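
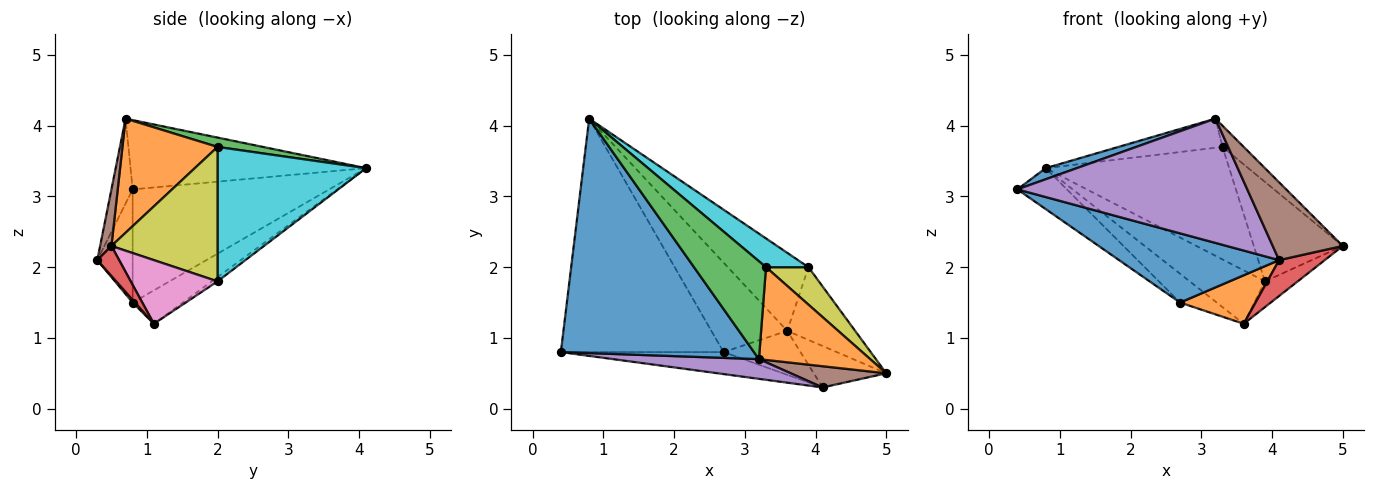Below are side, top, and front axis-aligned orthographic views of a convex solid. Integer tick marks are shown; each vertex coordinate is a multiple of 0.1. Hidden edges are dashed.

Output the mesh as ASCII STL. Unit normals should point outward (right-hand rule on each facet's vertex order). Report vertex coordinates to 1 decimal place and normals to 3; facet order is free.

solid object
 facet normal -0.337 -0.045 0.940
  outer loop
   vertex 3.2 0.7 4.1
   vertex 0.8 4.1 3.4
   vertex 0.4 0.8 3.1
  endloop
 endfacet
 facet normal 0.707 0.158 0.689
  outer loop
   vertex 3.3 2.0 3.7
   vertex 3.2 0.7 4.1
   vertex 5.0 0.5 2.3
  endloop
 endfacet
 facet normal 0.124 0.283 0.951
  outer loop
   vertex 3.3 2.0 3.7
   vertex 0.8 4.1 3.4
   vertex 3.2 0.7 4.1
  endloop
 endfacet
 facet normal 0.299 -0.625 -0.721
  outer loop
   vertex 4.1 0.3 2.1
   vertex 3.6 1.1 1.2
   vertex 5.0 0.5 2.3
  endloop
 endfacet
 facet normal -0.091 -0.984 0.156
  outer loop
   vertex 4.1 0.3 2.1
   vertex 3.2 0.7 4.1
   vertex 0.4 0.8 3.1
  endloop
 endfacet
 facet normal 0.154 -0.953 0.260
  outer loop
   vertex 4.1 0.3 2.1
   vertex 5.0 0.5 2.3
   vertex 3.2 0.7 4.1
  endloop
 endfacet
 facet normal 0.662 0.250 -0.706
  outer loop
   vertex 3.9 2.0 1.8
   vertex 5.0 0.5 2.3
   vertex 3.6 1.1 1.2
  endloop
 endfacet
 facet normal -0.043 0.564 -0.825
  outer loop
   vertex 3.9 2.0 1.8
   vertex 3.6 1.1 1.2
   vertex 0.8 4.1 3.4
  endloop
 endfacet
 facet normal 0.745 0.625 0.235
  outer loop
   vertex 3.9 2.0 1.8
   vertex 3.3 2.0 3.7
   vertex 5.0 0.5 2.3
  endloop
 endfacet
 facet normal 0.617 0.762 0.195
  outer loop
   vertex 3.9 2.0 1.8
   vertex 0.8 4.1 3.4
   vertex 3.3 2.0 3.7
  endloop
 endfacet
 facet normal -0.206 -0.933 -0.296
  outer loop
   vertex 2.7 0.8 1.5
   vertex 4.1 0.3 2.1
   vertex 0.4 0.8 3.1
  endloop
 endfacet
 facet normal 0.023 -0.741 -0.671
  outer loop
   vertex 2.7 0.8 1.5
   vertex 3.6 1.1 1.2
   vertex 4.1 0.3 2.1
  endloop
 endfacet
 facet normal -0.565 0.142 -0.813
  outer loop
   vertex 2.7 0.8 1.5
   vertex 0.4 0.8 3.1
   vertex 0.8 4.1 3.4
  endloop
 endfacet
 facet normal -0.387 0.283 -0.878
  outer loop
   vertex 2.7 0.8 1.5
   vertex 0.8 4.1 3.4
   vertex 3.6 1.1 1.2
  endloop
 endfacet
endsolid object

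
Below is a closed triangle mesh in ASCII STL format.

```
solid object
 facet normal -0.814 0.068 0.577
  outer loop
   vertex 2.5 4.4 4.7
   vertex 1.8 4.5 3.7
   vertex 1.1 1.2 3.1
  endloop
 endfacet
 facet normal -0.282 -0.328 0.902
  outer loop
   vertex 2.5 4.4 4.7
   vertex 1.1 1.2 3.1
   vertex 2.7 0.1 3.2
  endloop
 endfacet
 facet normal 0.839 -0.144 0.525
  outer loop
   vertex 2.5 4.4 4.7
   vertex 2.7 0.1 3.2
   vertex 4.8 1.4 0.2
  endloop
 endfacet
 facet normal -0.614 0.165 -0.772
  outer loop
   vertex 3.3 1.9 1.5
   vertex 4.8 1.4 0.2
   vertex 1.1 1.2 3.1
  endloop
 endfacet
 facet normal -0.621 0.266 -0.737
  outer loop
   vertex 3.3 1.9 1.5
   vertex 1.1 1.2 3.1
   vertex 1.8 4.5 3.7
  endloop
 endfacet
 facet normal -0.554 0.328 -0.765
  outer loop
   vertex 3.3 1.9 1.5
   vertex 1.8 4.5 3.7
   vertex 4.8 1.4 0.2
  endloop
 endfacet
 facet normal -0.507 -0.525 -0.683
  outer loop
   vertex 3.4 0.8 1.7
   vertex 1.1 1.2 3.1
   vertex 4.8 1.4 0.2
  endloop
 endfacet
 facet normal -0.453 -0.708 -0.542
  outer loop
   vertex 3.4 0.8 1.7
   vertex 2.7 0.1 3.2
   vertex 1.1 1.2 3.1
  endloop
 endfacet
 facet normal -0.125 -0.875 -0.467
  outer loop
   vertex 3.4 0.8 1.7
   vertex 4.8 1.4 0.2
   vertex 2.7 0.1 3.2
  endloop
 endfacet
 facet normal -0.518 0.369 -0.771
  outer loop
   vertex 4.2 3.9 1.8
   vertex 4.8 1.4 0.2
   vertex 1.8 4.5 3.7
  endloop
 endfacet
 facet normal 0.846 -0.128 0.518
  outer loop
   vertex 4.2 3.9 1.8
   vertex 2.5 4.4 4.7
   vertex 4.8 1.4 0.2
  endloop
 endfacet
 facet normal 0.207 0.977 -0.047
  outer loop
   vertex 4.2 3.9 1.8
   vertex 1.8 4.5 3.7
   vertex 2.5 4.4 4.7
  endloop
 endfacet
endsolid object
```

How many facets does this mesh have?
12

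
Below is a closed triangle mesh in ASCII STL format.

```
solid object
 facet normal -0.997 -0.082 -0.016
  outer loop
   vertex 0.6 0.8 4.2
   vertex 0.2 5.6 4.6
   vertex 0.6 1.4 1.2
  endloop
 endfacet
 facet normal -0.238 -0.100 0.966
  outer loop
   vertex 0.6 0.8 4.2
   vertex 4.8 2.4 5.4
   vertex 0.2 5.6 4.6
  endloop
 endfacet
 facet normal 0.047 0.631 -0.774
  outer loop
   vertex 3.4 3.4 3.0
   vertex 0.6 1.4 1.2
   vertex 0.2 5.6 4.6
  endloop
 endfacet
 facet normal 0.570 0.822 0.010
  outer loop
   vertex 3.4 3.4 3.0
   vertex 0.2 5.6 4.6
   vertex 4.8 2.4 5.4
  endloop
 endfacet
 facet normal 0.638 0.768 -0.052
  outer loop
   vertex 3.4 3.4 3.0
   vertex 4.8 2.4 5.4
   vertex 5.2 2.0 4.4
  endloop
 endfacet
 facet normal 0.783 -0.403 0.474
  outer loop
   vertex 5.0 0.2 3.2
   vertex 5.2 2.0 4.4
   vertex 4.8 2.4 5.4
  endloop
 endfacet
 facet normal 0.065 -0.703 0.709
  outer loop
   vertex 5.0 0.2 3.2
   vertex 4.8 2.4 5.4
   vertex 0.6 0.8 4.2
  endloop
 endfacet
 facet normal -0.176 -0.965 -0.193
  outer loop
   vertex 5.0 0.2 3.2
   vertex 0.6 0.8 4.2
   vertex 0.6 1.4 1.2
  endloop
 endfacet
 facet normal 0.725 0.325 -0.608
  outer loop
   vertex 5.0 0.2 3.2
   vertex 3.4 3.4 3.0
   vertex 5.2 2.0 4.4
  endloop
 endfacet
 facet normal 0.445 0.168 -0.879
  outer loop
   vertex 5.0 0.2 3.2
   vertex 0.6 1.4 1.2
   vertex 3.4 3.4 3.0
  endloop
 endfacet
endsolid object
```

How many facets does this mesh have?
10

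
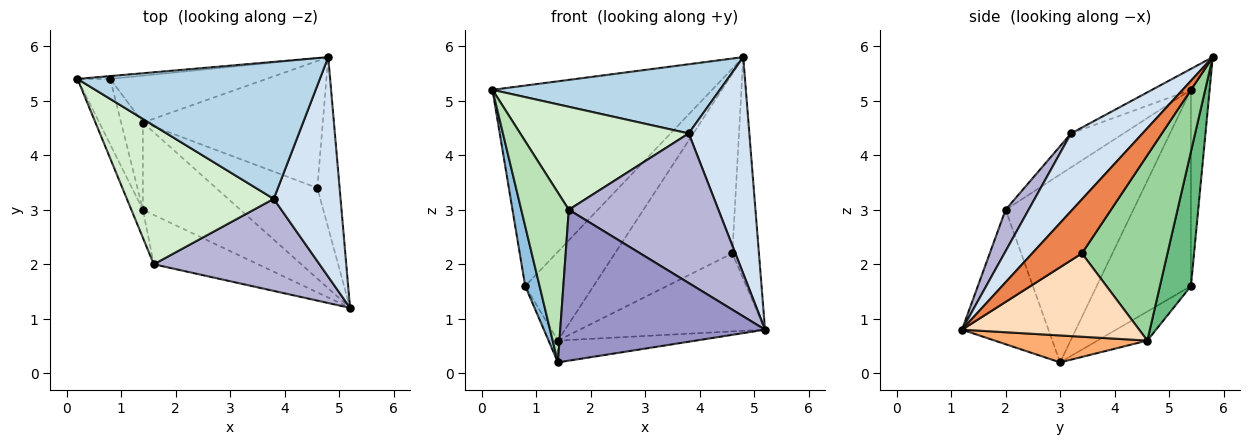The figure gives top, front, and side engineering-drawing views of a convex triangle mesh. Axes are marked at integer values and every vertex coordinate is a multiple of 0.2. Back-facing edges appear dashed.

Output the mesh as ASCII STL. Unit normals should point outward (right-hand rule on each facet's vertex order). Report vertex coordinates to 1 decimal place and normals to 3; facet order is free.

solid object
 facet normal -0.085 0.996 -0.014
  outer loop
   vertex 0.8 5.4 1.6
   vertex 0.2 5.4 5.2
   vertex 4.8 5.8 5.8
  endloop
 endfacet
 facet normal -0.975 -0.149 -0.163
  outer loop
   vertex 0.8 5.4 1.6
   vertex 1.4 3.0 0.2
   vertex 0.2 5.4 5.2
  endloop
 endfacet
 facet normal -0.077 -0.450 0.890
  outer loop
   vertex 3.8 3.2 4.4
   vertex 4.8 5.8 5.8
   vertex 0.2 5.4 5.2
  endloop
 endfacet
 facet normal 0.638 -0.541 0.548
  outer loop
   vertex 3.8 3.2 4.4
   vertex 5.2 1.2 0.8
   vertex 4.8 5.8 5.8
  endloop
 endfacet
 facet normal 0.829 0.443 -0.342
  outer loop
   vertex 4.6 3.4 2.2
   vertex 4.8 5.8 5.8
   vertex 5.2 1.2 0.8
  endloop
 endfacet
 facet normal 0.259 0.234 -0.937
  outer loop
   vertex 1.4 4.6 0.6
   vertex 5.2 1.2 0.8
   vertex 1.4 3.0 0.2
  endloop
 endfacet
 facet normal -0.791 0.148 -0.593
  outer loop
   vertex 1.4 4.6 0.6
   vertex 1.4 3.0 0.2
   vertex 0.8 5.4 1.6
  endloop
 endfacet
 facet normal 0.529 0.554 -0.643
  outer loop
   vertex 1.4 4.6 0.6
   vertex 4.6 3.4 2.2
   vertex 5.2 1.2 0.8
  endloop
 endfacet
 facet normal 0.373 0.821 -0.433
  outer loop
   vertex 1.4 4.6 0.6
   vertex 0.8 5.4 1.6
   vertex 4.8 5.8 5.8
  endloop
 endfacet
 facet normal 0.511 0.702 -0.496
  outer loop
   vertex 1.4 4.6 0.6
   vertex 4.8 5.8 5.8
   vertex 4.6 3.4 2.2
  endloop
 endfacet
 facet normal -0.936 -0.348 -0.057
  outer loop
   vertex 1.6 2.0 3.0
   vertex 0.2 5.4 5.2
   vertex 1.4 3.0 0.2
  endloop
 endfacet
 facet normal -0.183 -0.586 0.789
  outer loop
   vertex 1.6 2.0 3.0
   vertex 3.8 3.2 4.4
   vertex 0.2 5.4 5.2
  endloop
 endfacet
 facet normal -0.372 -0.882 -0.288
  outer loop
   vertex 1.6 2.0 3.0
   vertex 1.4 3.0 0.2
   vertex 5.2 1.2 0.8
  endloop
 endfacet
 facet normal 0.130 -0.844 0.520
  outer loop
   vertex 1.6 2.0 3.0
   vertex 5.2 1.2 0.8
   vertex 3.8 3.2 4.4
  endloop
 endfacet
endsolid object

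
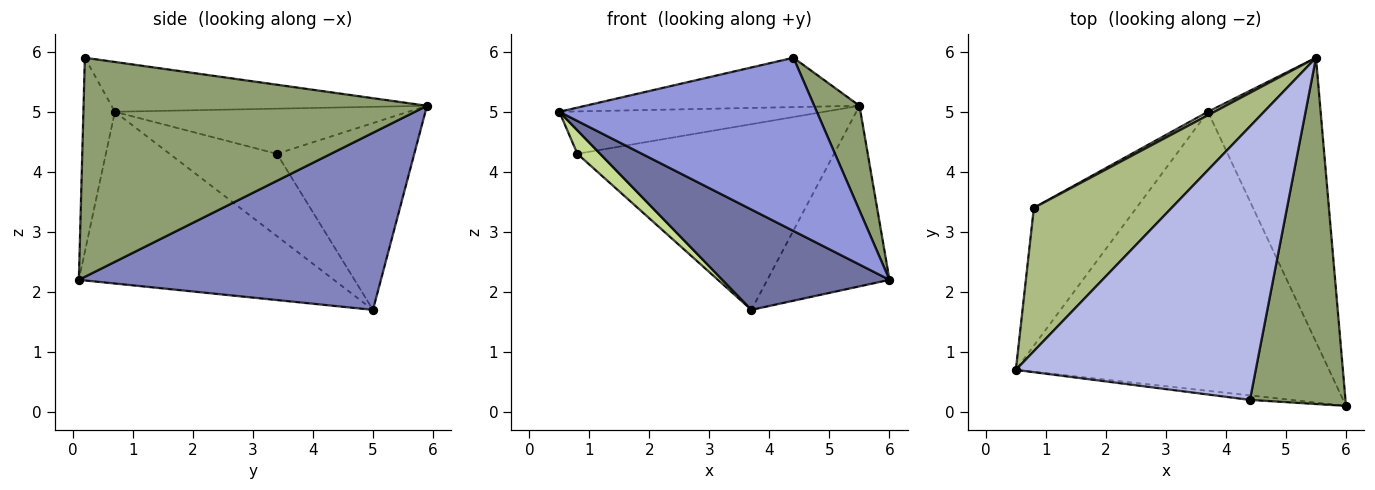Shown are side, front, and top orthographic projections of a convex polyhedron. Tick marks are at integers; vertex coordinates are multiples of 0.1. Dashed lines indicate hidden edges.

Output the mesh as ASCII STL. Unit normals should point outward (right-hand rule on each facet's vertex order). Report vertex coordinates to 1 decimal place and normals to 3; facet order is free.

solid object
 facet normal -0.459 -0.301 -0.836
  outer loop
   vertex 3.7 5.0 1.7
   vertex 6.0 0.1 2.2
   vertex 0.5 0.7 5.0
  endloop
 endfacet
 facet normal 0.798 0.323 -0.508
  outer loop
   vertex 3.7 5.0 1.7
   vertex 5.5 5.9 5.1
   vertex 6.0 0.1 2.2
  endloop
 endfacet
 facet normal -0.121 -0.992 -0.026
  outer loop
   vertex 4.4 0.2 5.9
   vertex 0.5 0.7 5.0
   vertex 6.0 0.1 2.2
  endloop
 endfacet
 facet normal -0.200 0.174 0.964
  outer loop
   vertex 4.4 0.2 5.9
   vertex 5.5 5.9 5.1
   vertex 0.5 0.7 5.0
  endloop
 endfacet
 facet normal 0.910 -0.120 0.397
  outer loop
   vertex 4.4 0.2 5.9
   vertex 6.0 0.1 2.2
   vertex 5.5 5.9 5.1
  endloop
 endfacet
 facet normal -0.300 0.270 0.915
  outer loop
   vertex 0.8 3.4 4.3
   vertex 0.5 0.7 5.0
   vertex 5.5 5.9 5.1
  endloop
 endfacet
 facet normal -0.621 -0.131 -0.773
  outer loop
   vertex 0.8 3.4 4.3
   vertex 3.7 5.0 1.7
   vertex 0.5 0.7 5.0
  endloop
 endfacet
 facet normal -0.472 0.882 0.016
  outer loop
   vertex 0.8 3.4 4.3
   vertex 5.5 5.9 5.1
   vertex 3.7 5.0 1.7
  endloop
 endfacet
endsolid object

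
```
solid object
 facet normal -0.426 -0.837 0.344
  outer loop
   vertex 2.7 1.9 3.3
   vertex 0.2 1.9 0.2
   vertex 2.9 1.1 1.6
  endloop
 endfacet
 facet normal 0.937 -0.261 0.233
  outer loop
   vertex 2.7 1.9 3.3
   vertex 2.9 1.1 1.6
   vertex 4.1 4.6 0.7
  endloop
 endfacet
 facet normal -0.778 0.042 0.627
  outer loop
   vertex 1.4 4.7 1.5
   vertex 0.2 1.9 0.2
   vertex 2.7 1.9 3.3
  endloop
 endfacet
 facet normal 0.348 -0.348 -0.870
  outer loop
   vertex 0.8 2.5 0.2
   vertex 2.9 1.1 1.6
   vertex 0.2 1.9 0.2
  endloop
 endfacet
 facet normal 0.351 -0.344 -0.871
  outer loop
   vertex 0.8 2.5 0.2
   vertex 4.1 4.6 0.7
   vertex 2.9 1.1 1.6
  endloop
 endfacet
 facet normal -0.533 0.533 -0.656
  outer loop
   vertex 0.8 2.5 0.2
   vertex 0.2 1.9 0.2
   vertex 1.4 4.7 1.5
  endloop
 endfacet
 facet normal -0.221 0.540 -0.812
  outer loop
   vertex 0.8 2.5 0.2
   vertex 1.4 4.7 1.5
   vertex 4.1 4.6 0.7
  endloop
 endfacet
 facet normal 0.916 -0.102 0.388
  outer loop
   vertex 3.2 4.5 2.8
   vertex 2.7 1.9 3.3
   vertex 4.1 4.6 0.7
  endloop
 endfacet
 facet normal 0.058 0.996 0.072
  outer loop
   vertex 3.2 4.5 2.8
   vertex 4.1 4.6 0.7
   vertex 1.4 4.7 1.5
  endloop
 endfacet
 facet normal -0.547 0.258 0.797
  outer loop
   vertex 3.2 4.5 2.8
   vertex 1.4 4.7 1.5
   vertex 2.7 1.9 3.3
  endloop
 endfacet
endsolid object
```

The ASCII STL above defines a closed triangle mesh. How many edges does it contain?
15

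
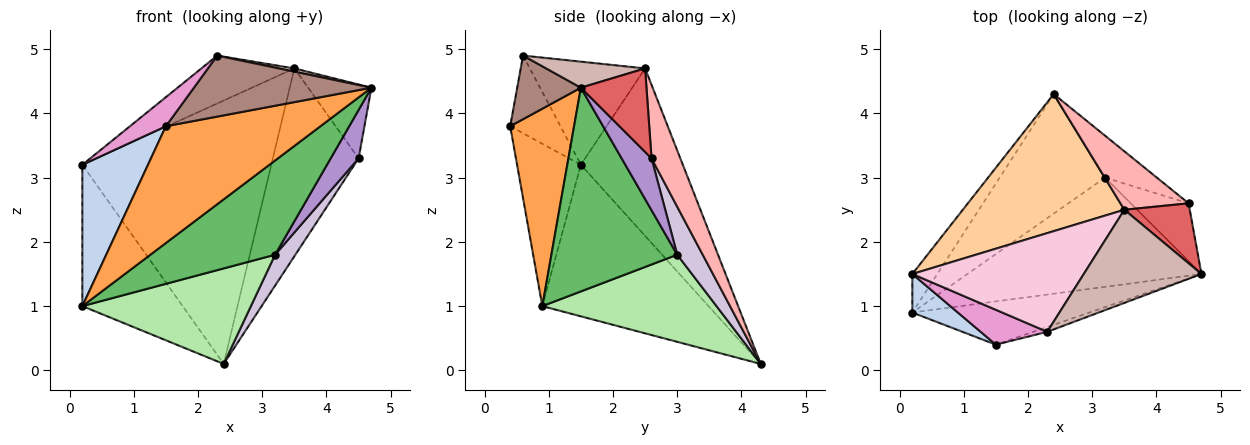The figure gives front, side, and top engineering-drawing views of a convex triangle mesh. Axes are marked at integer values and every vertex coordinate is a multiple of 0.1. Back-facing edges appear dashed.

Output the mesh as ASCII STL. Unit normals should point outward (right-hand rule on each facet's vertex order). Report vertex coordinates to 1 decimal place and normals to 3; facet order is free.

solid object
 facet normal -0.848 0.512 -0.140
  outer loop
   vertex 0.2 0.9 1.0
   vertex 0.2 1.5 3.2
   vertex 2.4 4.3 0.1
  endloop
 endfacet
 facet normal -0.684 -0.704 0.192
  outer loop
   vertex 0.2 0.9 1.0
   vertex 1.5 0.4 3.8
   vertex 0.2 1.5 3.2
  endloop
 endfacet
 facet normal 0.361 -0.874 -0.324
  outer loop
   vertex 0.2 0.9 1.0
   vertex 4.7 1.5 4.4
   vertex 1.5 0.4 3.8
  endloop
 endfacet
 facet normal -0.432 0.800 0.416
  outer loop
   vertex 3.5 2.5 4.7
   vertex 2.4 4.3 0.1
   vertex 0.2 1.5 3.2
  endloop
 endfacet
 facet normal 0.550 -0.545 -0.632
  outer loop
   vertex 3.2 3.0 1.8
   vertex 4.7 1.5 4.4
   vertex 0.2 0.9 1.0
  endloop
 endfacet
 facet normal 0.542 -0.525 -0.656
  outer loop
   vertex 3.2 3.0 1.8
   vertex 0.2 0.9 1.0
   vertex 2.4 4.3 0.1
  endloop
 endfacet
 facet normal 0.627 0.605 0.491
  outer loop
   vertex 4.5 2.6 3.3
   vertex 3.5 2.5 4.7
   vertex 4.7 1.5 4.4
  endloop
 endfacet
 facet normal 0.305 0.909 0.283
  outer loop
   vertex 4.5 2.6 3.3
   vertex 2.4 4.3 0.1
   vertex 3.5 2.5 4.7
  endloop
 endfacet
 facet normal 0.566 -0.529 -0.632
  outer loop
   vertex 4.5 2.6 3.3
   vertex 4.7 1.5 4.4
   vertex 3.2 3.0 1.8
  endloop
 endfacet
 facet normal 0.598 -0.476 -0.645
  outer loop
   vertex 4.5 2.6 3.3
   vertex 3.2 3.0 1.8
   vertex 2.4 4.3 0.1
  endloop
 endfacet
 facet normal 0.337 -0.939 -0.074
  outer loop
   vertex 2.3 0.6 4.9
   vertex 1.5 0.4 3.8
   vertex 4.7 1.5 4.4
  endloop
 endfacet
 facet normal 0.216 -0.034 0.976
  outer loop
   vertex 2.3 0.6 4.9
   vertex 4.7 1.5 4.4
   vertex 3.5 2.5 4.7
  endloop
 endfacet
 facet normal -0.667 -0.477 0.572
  outer loop
   vertex 2.3 0.6 4.9
   vertex 0.2 1.5 3.2
   vertex 1.5 0.4 3.8
  endloop
 endfacet
 facet normal -0.476 0.384 0.791
  outer loop
   vertex 2.3 0.6 4.9
   vertex 3.5 2.5 4.7
   vertex 0.2 1.5 3.2
  endloop
 endfacet
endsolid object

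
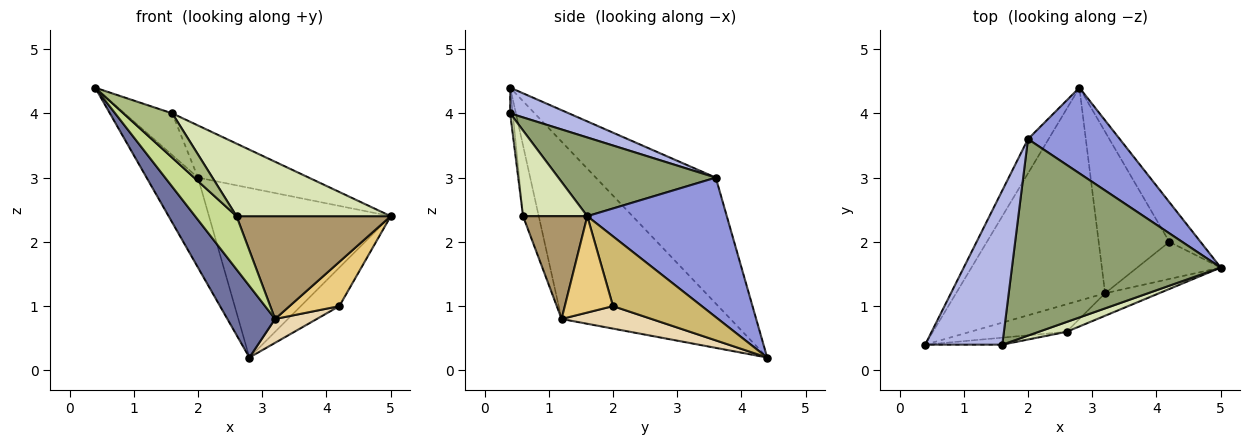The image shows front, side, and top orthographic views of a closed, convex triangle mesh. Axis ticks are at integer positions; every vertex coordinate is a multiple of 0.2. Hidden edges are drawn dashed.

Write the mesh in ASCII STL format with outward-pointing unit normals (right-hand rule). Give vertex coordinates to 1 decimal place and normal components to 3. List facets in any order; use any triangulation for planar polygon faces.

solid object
 facet normal -0.748 -0.211 -0.629
  outer loop
   vertex 3.2 1.2 0.8
   vertex 0.4 0.4 4.4
   vertex 2.8 4.4 0.2
  endloop
 endfacet
 facet normal -0.909 0.390 -0.148
  outer loop
   vertex 2.0 3.6 3.0
   vertex 2.8 4.4 0.2
   vertex 0.4 0.4 4.4
  endloop
 endfacet
 facet normal 0.565 0.736 0.372
  outer loop
   vertex 2.0 3.6 3.0
   vertex 5.0 1.6 2.4
   vertex 2.8 4.4 0.2
  endloop
 endfacet
 facet normal 0.306 0.249 0.919
  outer loop
   vertex 2.0 3.6 3.0
   vertex 0.4 0.4 4.4
   vertex 1.6 0.4 4.0
  endloop
 endfacet
 facet normal 0.342 0.241 0.908
  outer loop
   vertex 2.0 3.6 3.0
   vertex 1.6 0.4 4.0
   vertex 5.0 1.6 2.4
  endloop
 endfacet
 facet normal -0.052 -0.986 -0.156
  outer loop
   vertex 2.6 0.6 2.4
   vertex 1.6 0.4 4.0
   vertex 0.4 0.4 4.4
  endloop
 endfacet
 facet normal -0.319 -0.842 -0.435
  outer loop
   vertex 2.6 0.6 2.4
   vertex 0.4 0.4 4.4
   vertex 3.2 1.2 0.8
  endloop
 endfacet
 facet normal 0.382 -0.916 0.124
  outer loop
   vertex 2.6 0.6 2.4
   vertex 5.0 1.6 2.4
   vertex 1.6 0.4 4.0
  endloop
 endfacet
 facet normal 0.377 -0.905 -0.198
  outer loop
   vertex 2.6 0.6 2.4
   vertex 3.2 1.2 0.8
   vertex 5.0 1.6 2.4
  endloop
 endfacet
 facet normal 0.849 0.368 -0.380
  outer loop
   vertex 4.2 2.0 1.0
   vertex 2.8 4.4 0.2
   vertex 5.0 1.6 2.4
  endloop
 endfacet
 facet normal 0.596 -0.615 -0.516
  outer loop
   vertex 4.2 2.0 1.0
   vertex 5.0 1.6 2.4
   vertex 3.2 1.2 0.8
  endloop
 endfacet
 facet normal 0.300 -0.139 -0.944
  outer loop
   vertex 4.2 2.0 1.0
   vertex 3.2 1.2 0.8
   vertex 2.8 4.4 0.2
  endloop
 endfacet
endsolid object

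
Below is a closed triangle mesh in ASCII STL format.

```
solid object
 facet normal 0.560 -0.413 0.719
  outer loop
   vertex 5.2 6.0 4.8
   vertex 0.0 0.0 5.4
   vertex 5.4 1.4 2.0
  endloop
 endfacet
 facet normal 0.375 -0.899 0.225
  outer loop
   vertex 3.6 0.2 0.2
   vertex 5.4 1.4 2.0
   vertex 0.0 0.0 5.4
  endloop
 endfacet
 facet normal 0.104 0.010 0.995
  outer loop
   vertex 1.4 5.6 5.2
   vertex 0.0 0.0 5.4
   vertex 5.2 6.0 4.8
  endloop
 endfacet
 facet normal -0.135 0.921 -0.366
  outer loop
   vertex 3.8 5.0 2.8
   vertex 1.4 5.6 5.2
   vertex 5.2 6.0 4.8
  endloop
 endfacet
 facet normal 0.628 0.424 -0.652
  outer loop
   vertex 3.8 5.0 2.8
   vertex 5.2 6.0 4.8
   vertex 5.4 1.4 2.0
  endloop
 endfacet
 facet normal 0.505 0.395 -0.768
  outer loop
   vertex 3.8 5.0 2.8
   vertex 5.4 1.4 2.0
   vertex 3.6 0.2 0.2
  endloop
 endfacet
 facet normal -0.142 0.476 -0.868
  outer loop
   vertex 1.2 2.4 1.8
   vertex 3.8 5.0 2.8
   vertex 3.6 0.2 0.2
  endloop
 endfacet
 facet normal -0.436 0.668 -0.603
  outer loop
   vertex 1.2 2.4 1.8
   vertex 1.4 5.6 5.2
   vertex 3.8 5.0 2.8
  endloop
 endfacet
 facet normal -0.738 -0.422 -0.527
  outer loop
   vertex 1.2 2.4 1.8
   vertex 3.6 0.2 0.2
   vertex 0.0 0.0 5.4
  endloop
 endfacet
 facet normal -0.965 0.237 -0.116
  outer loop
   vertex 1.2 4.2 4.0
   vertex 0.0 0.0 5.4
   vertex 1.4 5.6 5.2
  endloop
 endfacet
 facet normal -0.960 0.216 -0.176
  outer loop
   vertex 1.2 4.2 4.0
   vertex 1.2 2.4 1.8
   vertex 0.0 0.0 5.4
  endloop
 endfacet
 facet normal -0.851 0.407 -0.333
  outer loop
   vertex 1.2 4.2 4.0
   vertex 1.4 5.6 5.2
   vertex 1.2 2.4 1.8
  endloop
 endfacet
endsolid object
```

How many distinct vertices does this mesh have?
8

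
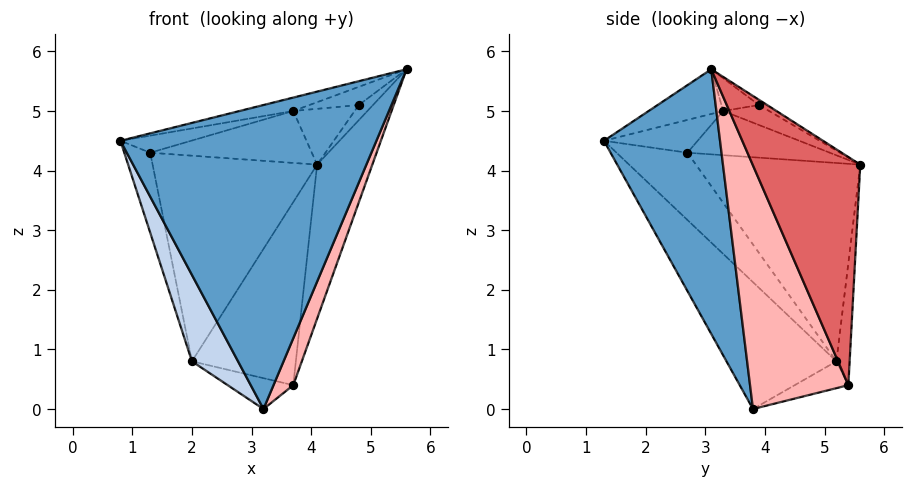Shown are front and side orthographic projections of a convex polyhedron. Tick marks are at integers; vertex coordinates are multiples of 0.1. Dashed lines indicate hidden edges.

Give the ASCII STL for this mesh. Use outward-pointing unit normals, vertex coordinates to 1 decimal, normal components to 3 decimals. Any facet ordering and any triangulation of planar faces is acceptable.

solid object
 facet normal 0.397 -0.876 -0.275
  outer loop
   vertex 3.2 3.8 0.0
   vertex 5.6 3.1 5.7
   vertex 0.8 1.3 4.5
  endloop
 endfacet
 facet normal -0.753 -0.316 -0.577
  outer loop
   vertex 2.0 5.2 0.8
   vertex 3.2 3.8 0.0
   vertex 0.8 1.3 4.5
  endloop
 endfacet
 facet normal -0.938 0.343 0.058
  outer loop
   vertex 1.3 2.7 4.3
   vertex 2.0 5.2 0.8
   vertex 0.8 1.3 4.5
  endloop
 endfacet
 facet normal -0.664 0.665 0.342
  outer loop
   vertex 1.3 2.7 4.3
   vertex 4.1 5.6 4.1
   vertex 2.0 5.2 0.8
  endloop
 endfacet
 facet normal -0.126 0.991 -0.040
  outer loop
   vertex 3.7 5.4 0.4
   vertex 2.0 5.2 0.8
   vertex 4.1 5.6 4.1
  endloop
 endfacet
 facet normal -0.252 0.308 -0.917
  outer loop
   vertex 3.7 5.4 0.4
   vertex 3.2 3.8 0.0
   vertex 2.0 5.2 0.8
  endloop
 endfacet
 facet normal 0.883 0.453 -0.120
  outer loop
   vertex 3.7 5.4 0.4
   vertex 4.1 5.6 4.1
   vertex 5.6 3.1 5.7
  endloop
 endfacet
 facet normal 0.898 -0.181 -0.400
  outer loop
   vertex 3.7 5.4 0.4
   vertex 5.6 3.1 5.7
   vertex 3.2 3.8 0.0
  endloop
 endfacet
 facet normal -0.347 0.393 0.851
  outer loop
   vertex 3.7 3.3 5.0
   vertex 4.1 5.6 4.1
   vertex 1.3 2.7 4.3
  endloop
 endfacet
 facet normal -0.316 0.227 0.921
  outer loop
   vertex 3.7 3.3 5.0
   vertex 0.8 1.3 4.5
   vertex 5.6 3.1 5.7
  endloop
 endfacet
 facet normal -0.328 0.247 0.912
  outer loop
   vertex 3.7 3.3 5.0
   vertex 1.3 2.7 4.3
   vertex 0.8 1.3 4.5
  endloop
 endfacet
 facet normal -0.241 0.416 0.877
  outer loop
   vertex 4.8 3.9 5.1
   vertex 5.6 3.1 5.7
   vertex 4.1 5.6 4.1
  endloop
 endfacet
 facet normal -0.285 0.376 0.882
  outer loop
   vertex 4.8 3.9 5.1
   vertex 3.7 3.3 5.0
   vertex 5.6 3.1 5.7
  endloop
 endfacet
 facet normal -0.293 0.392 0.872
  outer loop
   vertex 4.8 3.9 5.1
   vertex 4.1 5.6 4.1
   vertex 3.7 3.3 5.0
  endloop
 endfacet
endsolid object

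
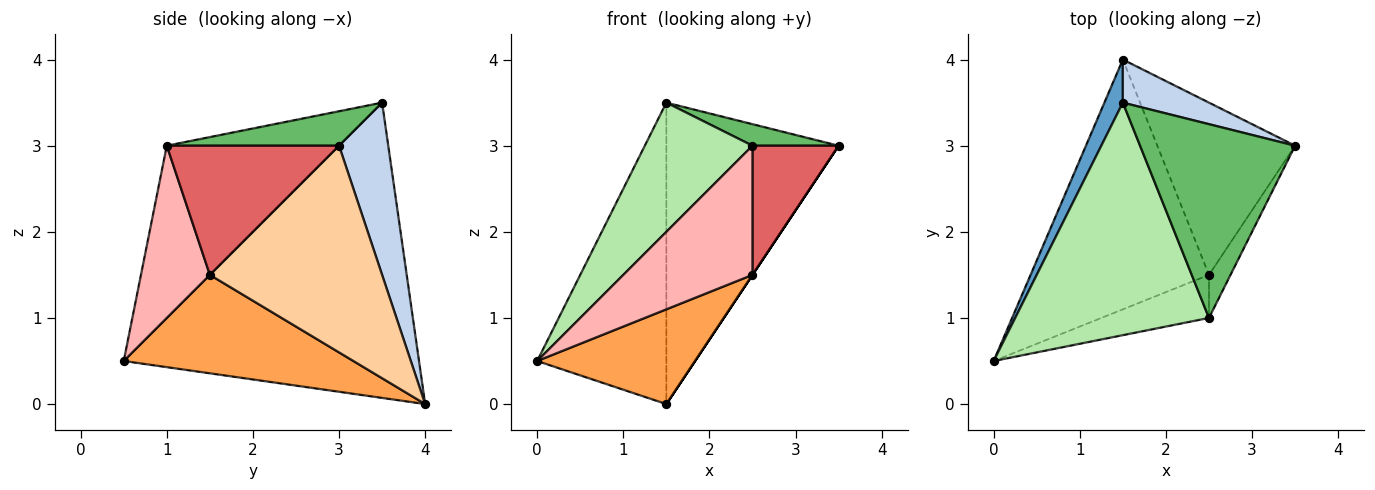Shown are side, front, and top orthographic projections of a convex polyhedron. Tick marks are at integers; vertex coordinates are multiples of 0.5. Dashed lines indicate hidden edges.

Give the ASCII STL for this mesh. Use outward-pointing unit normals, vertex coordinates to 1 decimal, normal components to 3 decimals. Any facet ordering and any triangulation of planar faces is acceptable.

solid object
 facet normal -0.915 0.400 0.057
  outer loop
   vertex 1.5 3.5 3.5
   vertex 1.5 4.0 0.0
   vertex 0.0 0.5 0.5
  endloop
 endfacet
 facet normal 0.272 0.953 0.136
  outer loop
   vertex 1.5 3.5 3.5
   vertex 3.5 3.0 3.0
   vertex 1.5 4.0 0.0
  endloop
 endfacet
 facet normal 0.458 -0.315 -0.831
  outer loop
   vertex 2.5 1.5 1.5
   vertex 0.0 0.5 0.5
   vertex 1.5 4.0 0.0
  endloop
 endfacet
 facet normal 0.832 0.000 -0.555
  outer loop
   vertex 2.5 1.5 1.5
   vertex 1.5 4.0 0.0
   vertex 3.5 3.0 3.0
  endloop
 endfacet
 facet normal 0.216 -0.108 0.970
  outer loop
   vertex 2.5 1.0 3.0
   vertex 3.5 3.0 3.0
   vertex 1.5 3.5 3.5
  endloop
 endfacet
 facet normal -0.614 -0.383 0.690
  outer loop
   vertex 2.5 1.0 3.0
   vertex 1.5 3.5 3.5
   vertex 0.0 0.5 0.5
  endloop
 endfacet
 facet normal 0.885 -0.442 -0.147
  outer loop
   vertex 2.5 1.0 3.0
   vertex 2.5 1.5 1.5
   vertex 3.5 3.0 3.0
  endloop
 endfacet
 facet normal 0.451 -0.846 -0.282
  outer loop
   vertex 2.5 1.0 3.0
   vertex 0.0 0.5 0.5
   vertex 2.5 1.5 1.5
  endloop
 endfacet
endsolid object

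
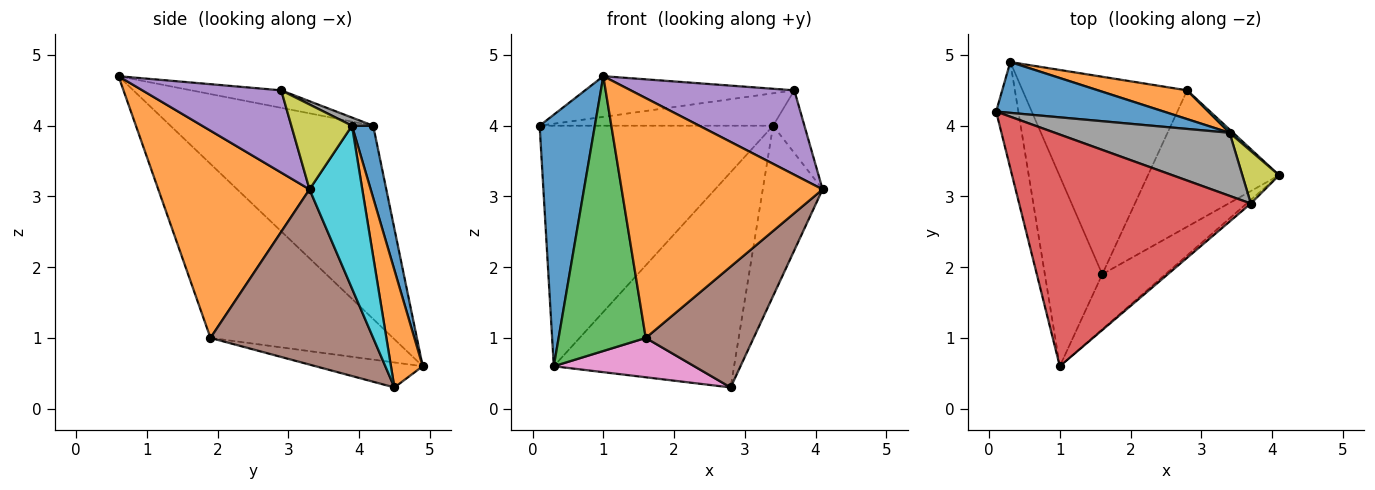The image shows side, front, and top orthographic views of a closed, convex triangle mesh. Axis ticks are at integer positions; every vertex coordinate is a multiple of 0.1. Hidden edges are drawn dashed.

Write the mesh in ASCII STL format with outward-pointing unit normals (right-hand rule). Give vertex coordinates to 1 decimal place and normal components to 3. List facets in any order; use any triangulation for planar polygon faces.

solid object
 facet normal -0.959 -0.261 -0.110
  outer loop
   vertex 0.3 4.9 0.6
   vertex 1.0 0.6 4.7
   vertex 0.1 4.2 4.0
  endloop
 endfacet
 facet normal 0.591 -0.786 -0.180
  outer loop
   vertex 1.6 1.9 1.0
   vertex 4.1 3.3 3.1
   vertex 1.0 0.6 4.7
  endloop
 endfacet
 facet normal -0.865 -0.413 -0.285
  outer loop
   vertex 1.6 1.9 1.0
   vertex 1.0 0.6 4.7
   vertex 0.3 4.9 0.6
  endloop
 endfacet
 facet normal -0.074 0.172 0.982
  outer loop
   vertex 3.7 2.9 4.5
   vertex 0.1 4.2 4.0
   vertex 1.0 0.6 4.7
  endloop
 endfacet
 facet normal 0.647 -0.762 -0.033
  outer loop
   vertex 3.7 2.9 4.5
   vertex 1.0 0.6 4.7
   vertex 4.1 3.3 3.1
  endloop
 endfacet
 facet normal 0.707 -0.469 -0.529
  outer loop
   vertex 2.8 4.5 0.3
   vertex 4.1 3.3 3.1
   vertex 1.6 1.9 1.0
  endloop
 endfacet
 facet normal -0.147 -0.193 -0.970
  outer loop
   vertex 2.8 4.5 0.3
   vertex 1.6 1.9 1.0
   vertex 0.3 4.9 0.6
  endloop
 endfacet
 facet normal 0.042 0.457 0.889
  outer loop
   vertex 3.4 3.9 4.0
   vertex 0.1 4.2 4.0
   vertex 3.7 2.9 4.5
  endloop
 endfacet
 facet normal 0.829 0.428 0.359
  outer loop
   vertex 3.4 3.9 4.0
   vertex 3.7 2.9 4.5
   vertex 4.1 3.3 3.1
  endloop
 endfacet
 facet normal 0.661 0.750 0.014
  outer loop
   vertex 3.4 3.9 4.0
   vertex 4.1 3.3 3.1
   vertex 2.8 4.5 0.3
  endloop
 endfacet
 facet normal 0.089 0.975 0.206
  outer loop
   vertex 3.4 3.9 4.0
   vertex 0.3 4.9 0.6
   vertex 0.1 4.2 4.0
  endloop
 endfacet
 facet normal 0.172 0.976 0.130
  outer loop
   vertex 3.4 3.9 4.0
   vertex 2.8 4.5 0.3
   vertex 0.3 4.9 0.6
  endloop
 endfacet
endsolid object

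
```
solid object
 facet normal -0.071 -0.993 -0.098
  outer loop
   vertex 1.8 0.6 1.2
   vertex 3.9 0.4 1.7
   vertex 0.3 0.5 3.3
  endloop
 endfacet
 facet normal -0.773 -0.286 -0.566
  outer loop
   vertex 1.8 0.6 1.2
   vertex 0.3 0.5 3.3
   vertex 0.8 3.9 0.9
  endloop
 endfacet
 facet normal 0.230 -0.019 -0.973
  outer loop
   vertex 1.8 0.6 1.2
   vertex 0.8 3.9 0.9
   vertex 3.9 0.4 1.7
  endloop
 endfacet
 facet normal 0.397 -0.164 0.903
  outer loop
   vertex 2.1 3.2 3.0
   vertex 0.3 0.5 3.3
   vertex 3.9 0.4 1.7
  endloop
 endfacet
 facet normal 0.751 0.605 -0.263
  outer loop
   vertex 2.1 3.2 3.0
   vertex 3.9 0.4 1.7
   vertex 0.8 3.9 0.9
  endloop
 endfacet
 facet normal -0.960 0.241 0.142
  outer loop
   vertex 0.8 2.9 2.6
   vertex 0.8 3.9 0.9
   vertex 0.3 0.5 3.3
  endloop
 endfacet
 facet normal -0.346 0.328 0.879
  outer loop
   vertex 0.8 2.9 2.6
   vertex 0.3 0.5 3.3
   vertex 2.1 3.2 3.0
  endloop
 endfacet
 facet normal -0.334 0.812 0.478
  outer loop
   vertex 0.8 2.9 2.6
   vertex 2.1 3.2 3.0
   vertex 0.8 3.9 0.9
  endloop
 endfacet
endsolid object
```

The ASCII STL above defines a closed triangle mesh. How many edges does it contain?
12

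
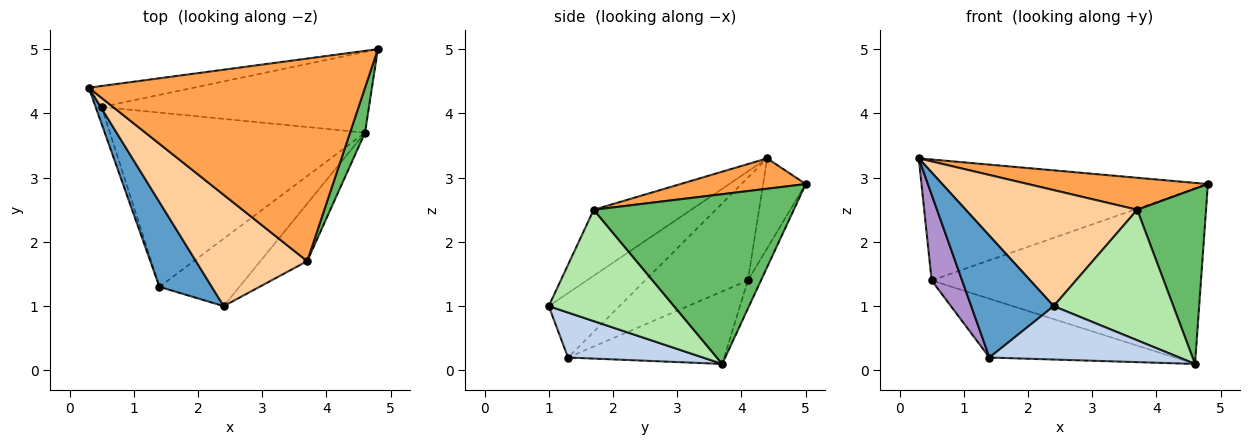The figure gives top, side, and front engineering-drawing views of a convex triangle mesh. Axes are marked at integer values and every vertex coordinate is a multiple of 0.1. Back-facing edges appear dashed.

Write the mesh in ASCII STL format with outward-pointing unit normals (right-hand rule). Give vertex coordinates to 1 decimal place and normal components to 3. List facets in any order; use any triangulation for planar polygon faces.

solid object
 facet normal -0.575 -0.671 0.467
  outer loop
   vertex 1.4 1.3 0.2
   vertex 2.4 1.0 1.0
   vertex 0.3 4.4 3.3
  endloop
 endfacet
 facet normal 0.404 -0.568 -0.717
  outer loop
   vertex 1.4 1.3 0.2
   vertex 4.6 3.7 0.1
   vertex 2.4 1.0 1.0
  endloop
 endfacet
 facet normal 0.108 -0.155 0.982
  outer loop
   vertex 3.7 1.7 2.5
   vertex 4.8 5.0 2.9
   vertex 0.3 4.4 3.3
  endloop
 endfacet
 facet normal -0.380 -0.668 0.640
  outer loop
   vertex 3.7 1.7 2.5
   vertex 0.3 4.4 3.3
   vertex 2.4 1.0 1.0
  endloop
 endfacet
 facet normal 0.942 -0.324 0.083
  outer loop
   vertex 3.7 1.7 2.5
   vertex 4.6 3.7 0.1
   vertex 4.8 5.0 2.9
  endloop
 endfacet
 facet normal 0.692 -0.661 -0.291
  outer loop
   vertex 3.7 1.7 2.5
   vertex 2.4 1.0 1.0
   vertex 4.6 3.7 0.1
  endloop
 endfacet
 facet normal -0.145 0.975 -0.169
  outer loop
   vertex 0.5 4.1 1.4
   vertex 0.3 4.4 3.3
   vertex 4.8 5.0 2.9
  endloop
 endfacet
 facet normal -0.044 0.907 -0.418
  outer loop
   vertex 0.5 4.1 1.4
   vertex 4.8 5.0 2.9
   vertex 4.6 3.7 0.1
  endloop
 endfacet
 facet normal -0.957 -0.284 -0.056
  outer loop
   vertex 0.5 4.1 1.4
   vertex 1.4 1.3 0.2
   vertex 0.3 4.4 3.3
  endloop
 endfacet
 facet normal -0.260 0.309 -0.915
  outer loop
   vertex 0.5 4.1 1.4
   vertex 4.6 3.7 0.1
   vertex 1.4 1.3 0.2
  endloop
 endfacet
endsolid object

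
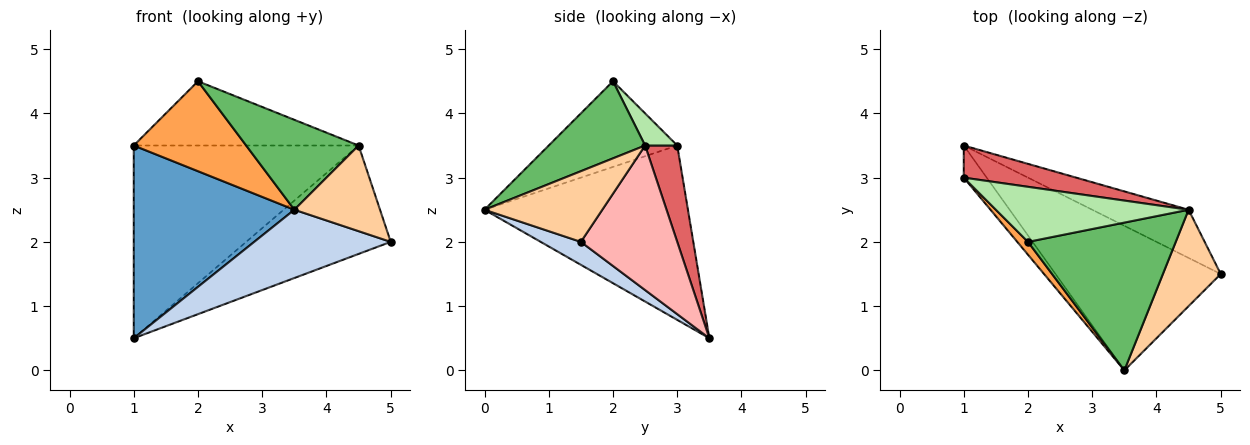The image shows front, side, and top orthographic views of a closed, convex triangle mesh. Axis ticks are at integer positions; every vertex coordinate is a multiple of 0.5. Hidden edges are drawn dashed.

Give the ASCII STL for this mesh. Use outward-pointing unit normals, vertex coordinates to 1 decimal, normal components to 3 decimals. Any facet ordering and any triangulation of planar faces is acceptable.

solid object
 facet normal -0.781 -0.616 -0.103
  outer loop
   vertex 1.0 3.5 0.5
   vertex 3.5 0.0 2.5
   vertex 1.0 3.0 3.5
  endloop
 endfacet
 facet normal 0.125 -0.424 -0.897
  outer loop
   vertex 1.0 3.5 0.5
   vertex 5.0 1.5 2.0
   vertex 3.5 0.0 2.5
  endloop
 endfacet
 facet normal -0.749 -0.656 0.094
  outer loop
   vertex 2.0 2.0 4.5
   vertex 1.0 3.0 3.5
   vertex 3.5 0.0 2.5
  endloop
 endfacet
 facet normal 0.674 -0.491 0.552
  outer loop
   vertex 4.5 2.5 3.5
   vertex 3.5 0.0 2.5
   vertex 5.0 1.5 2.0
  endloop
 endfacet
 facet normal 0.407 -0.475 0.780
  outer loop
   vertex 4.5 2.5 3.5
   vertex 2.0 2.0 4.5
   vertex 3.5 0.0 2.5
  endloop
 endfacet
 facet normal 0.108 0.755 0.647
  outer loop
   vertex 4.5 2.5 3.5
   vertex 1.0 3.0 3.5
   vertex 2.0 2.0 4.5
  endloop
 endfacet
 facet normal 0.140 0.977 0.163
  outer loop
   vertex 4.5 2.5 3.5
   vertex 1.0 3.5 0.5
   vertex 1.0 3.0 3.5
  endloop
 endfacet
 facet normal 0.520 0.780 -0.347
  outer loop
   vertex 4.5 2.5 3.5
   vertex 5.0 1.5 2.0
   vertex 1.0 3.5 0.5
  endloop
 endfacet
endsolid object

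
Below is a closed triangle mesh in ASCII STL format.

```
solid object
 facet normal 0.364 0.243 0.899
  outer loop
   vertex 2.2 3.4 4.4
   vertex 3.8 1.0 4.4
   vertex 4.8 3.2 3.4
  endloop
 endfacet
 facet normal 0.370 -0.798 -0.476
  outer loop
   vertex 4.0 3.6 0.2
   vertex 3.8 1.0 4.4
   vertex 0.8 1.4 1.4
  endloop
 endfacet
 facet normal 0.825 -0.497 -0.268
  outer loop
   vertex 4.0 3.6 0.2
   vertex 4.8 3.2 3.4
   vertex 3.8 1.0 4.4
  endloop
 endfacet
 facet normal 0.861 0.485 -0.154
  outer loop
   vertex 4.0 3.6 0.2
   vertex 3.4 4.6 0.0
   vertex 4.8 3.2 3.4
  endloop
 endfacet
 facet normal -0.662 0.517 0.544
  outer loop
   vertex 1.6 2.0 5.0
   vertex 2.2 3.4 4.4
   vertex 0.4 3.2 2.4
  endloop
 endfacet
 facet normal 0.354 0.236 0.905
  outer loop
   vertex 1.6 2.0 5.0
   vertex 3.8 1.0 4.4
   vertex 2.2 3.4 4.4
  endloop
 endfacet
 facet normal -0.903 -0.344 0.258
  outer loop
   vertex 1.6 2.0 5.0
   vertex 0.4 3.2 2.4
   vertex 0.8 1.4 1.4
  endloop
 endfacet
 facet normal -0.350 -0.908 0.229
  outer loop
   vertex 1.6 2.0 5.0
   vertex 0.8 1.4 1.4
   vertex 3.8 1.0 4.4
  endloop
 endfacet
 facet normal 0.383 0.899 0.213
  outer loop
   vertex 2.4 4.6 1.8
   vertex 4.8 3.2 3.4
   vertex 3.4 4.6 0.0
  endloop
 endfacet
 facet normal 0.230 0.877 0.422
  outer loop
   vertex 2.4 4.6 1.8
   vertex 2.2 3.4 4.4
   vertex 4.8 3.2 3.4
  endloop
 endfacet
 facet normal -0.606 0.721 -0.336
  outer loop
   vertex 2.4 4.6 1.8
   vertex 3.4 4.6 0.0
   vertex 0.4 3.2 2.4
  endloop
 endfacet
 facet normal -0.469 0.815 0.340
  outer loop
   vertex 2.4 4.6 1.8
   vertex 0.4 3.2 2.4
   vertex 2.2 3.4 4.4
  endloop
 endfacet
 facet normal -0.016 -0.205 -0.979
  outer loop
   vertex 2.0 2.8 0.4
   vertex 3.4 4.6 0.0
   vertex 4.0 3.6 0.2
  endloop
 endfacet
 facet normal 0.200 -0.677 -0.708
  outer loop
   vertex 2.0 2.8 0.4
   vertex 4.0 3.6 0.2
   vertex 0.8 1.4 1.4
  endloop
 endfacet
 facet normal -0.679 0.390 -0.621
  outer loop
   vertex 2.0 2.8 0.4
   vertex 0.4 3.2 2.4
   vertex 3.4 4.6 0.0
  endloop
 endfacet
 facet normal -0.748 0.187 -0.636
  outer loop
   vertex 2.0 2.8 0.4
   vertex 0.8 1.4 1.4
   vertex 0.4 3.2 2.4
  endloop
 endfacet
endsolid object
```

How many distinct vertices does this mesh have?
10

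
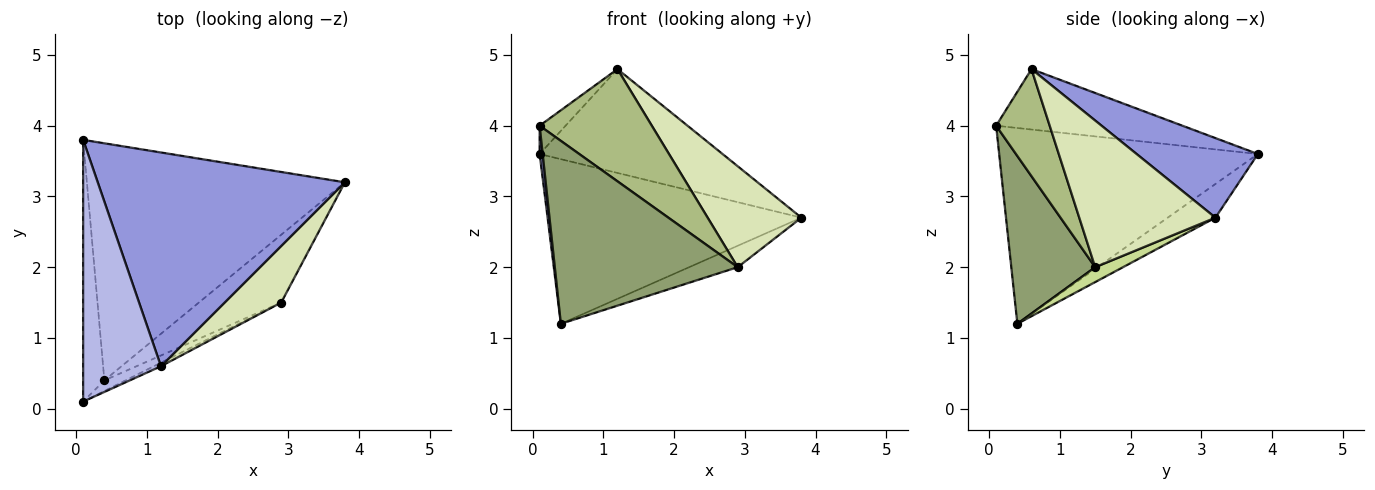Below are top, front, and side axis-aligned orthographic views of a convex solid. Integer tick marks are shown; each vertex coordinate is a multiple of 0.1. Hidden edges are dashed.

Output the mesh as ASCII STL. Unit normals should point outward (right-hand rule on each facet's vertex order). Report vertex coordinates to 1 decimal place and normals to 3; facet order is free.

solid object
 facet normal -0.107 0.567 -0.817
  outer loop
   vertex 0.4 0.4 1.2
   vertex 0.1 3.8 3.6
   vertex 3.8 3.2 2.7
  endloop
 endfacet
 facet normal -0.994 -0.012 -0.108
  outer loop
   vertex 0.4 0.4 1.2
   vertex 0.1 0.1 4.0
   vertex 0.1 3.8 3.6
  endloop
 endfacet
 facet normal 0.278 0.420 0.864
  outer loop
   vertex 1.2 0.6 4.8
   vertex 3.8 3.2 2.7
   vertex 0.1 3.8 3.6
  endloop
 endfacet
 facet normal -0.611 0.085 0.787
  outer loop
   vertex 1.2 0.6 4.8
   vertex 0.1 3.8 3.6
   vertex 0.1 0.1 4.0
  endloop
 endfacet
 facet normal 0.416 -0.908 -0.053
  outer loop
   vertex 2.9 1.5 2.0
   vertex 0.1 0.1 4.0
   vertex 0.4 0.4 1.2
  endloop
 endfacet
 facet normal 0.431 -0.902 -0.028
  outer loop
   vertex 2.9 1.5 2.0
   vertex 1.2 0.6 4.8
   vertex 0.1 0.1 4.0
  endloop
 endfacet
 facet normal 0.170 0.297 -0.940
  outer loop
   vertex 2.9 1.5 2.0
   vertex 0.4 0.4 1.2
   vertex 3.8 3.2 2.7
  endloop
 endfacet
 facet normal 0.785 -0.540 0.303
  outer loop
   vertex 2.9 1.5 2.0
   vertex 3.8 3.2 2.7
   vertex 1.2 0.6 4.8
  endloop
 endfacet
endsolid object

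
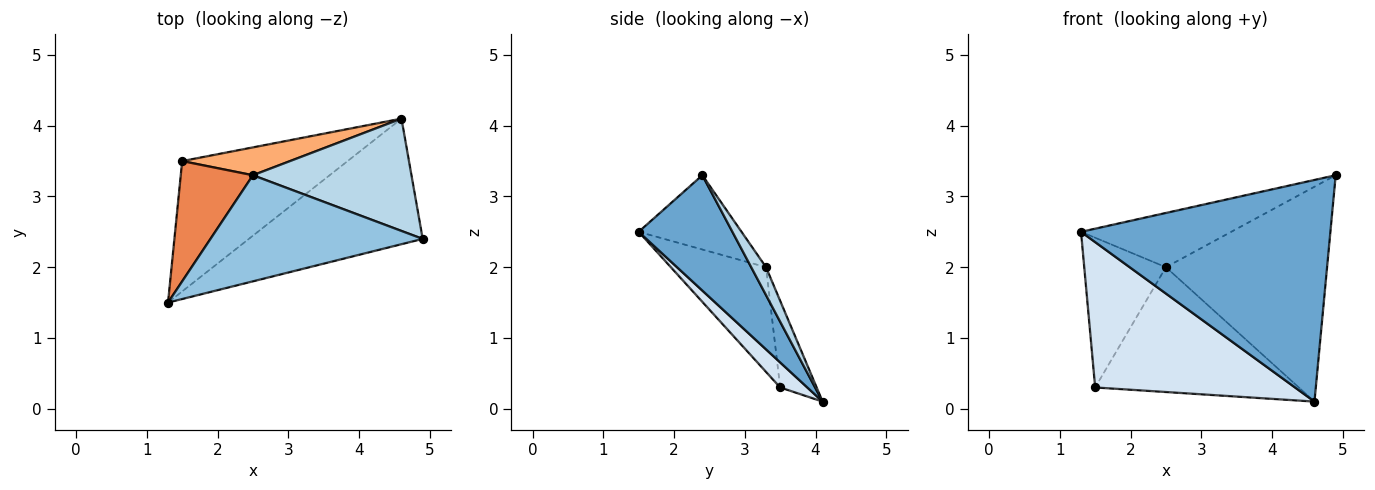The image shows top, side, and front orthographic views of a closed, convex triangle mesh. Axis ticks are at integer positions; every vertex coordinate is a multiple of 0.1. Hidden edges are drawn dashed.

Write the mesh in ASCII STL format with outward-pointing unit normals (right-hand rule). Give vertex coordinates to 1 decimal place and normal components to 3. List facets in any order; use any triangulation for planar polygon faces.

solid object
 facet normal 0.311 -0.827 -0.468
  outer loop
   vertex 4.6 4.1 0.1
   vertex 4.9 2.4 3.3
   vertex 1.3 1.5 2.5
  endloop
 endfacet
 facet normal -0.298 0.434 0.850
  outer loop
   vertex 2.5 3.3 2.0
   vertex 1.3 1.5 2.5
   vertex 4.9 2.4 3.3
  endloop
 endfacet
 facet normal 0.081 0.883 0.462
  outer loop
   vertex 2.5 3.3 2.0
   vertex 4.9 2.4 3.3
   vertex 4.6 4.1 0.1
  endloop
 endfacet
 facet normal 0.101 -0.741 -0.664
  outer loop
   vertex 1.5 3.5 0.3
   vertex 4.6 4.1 0.1
   vertex 1.3 1.5 2.5
  endloop
 endfacet
 facet normal -0.672 0.577 0.463
  outer loop
   vertex 1.5 3.5 0.3
   vertex 1.3 1.5 2.5
   vertex 2.5 3.3 2.0
  endloop
 endfacet
 facet normal -0.172 0.961 0.214
  outer loop
   vertex 1.5 3.5 0.3
   vertex 2.5 3.3 2.0
   vertex 4.6 4.1 0.1
  endloop
 endfacet
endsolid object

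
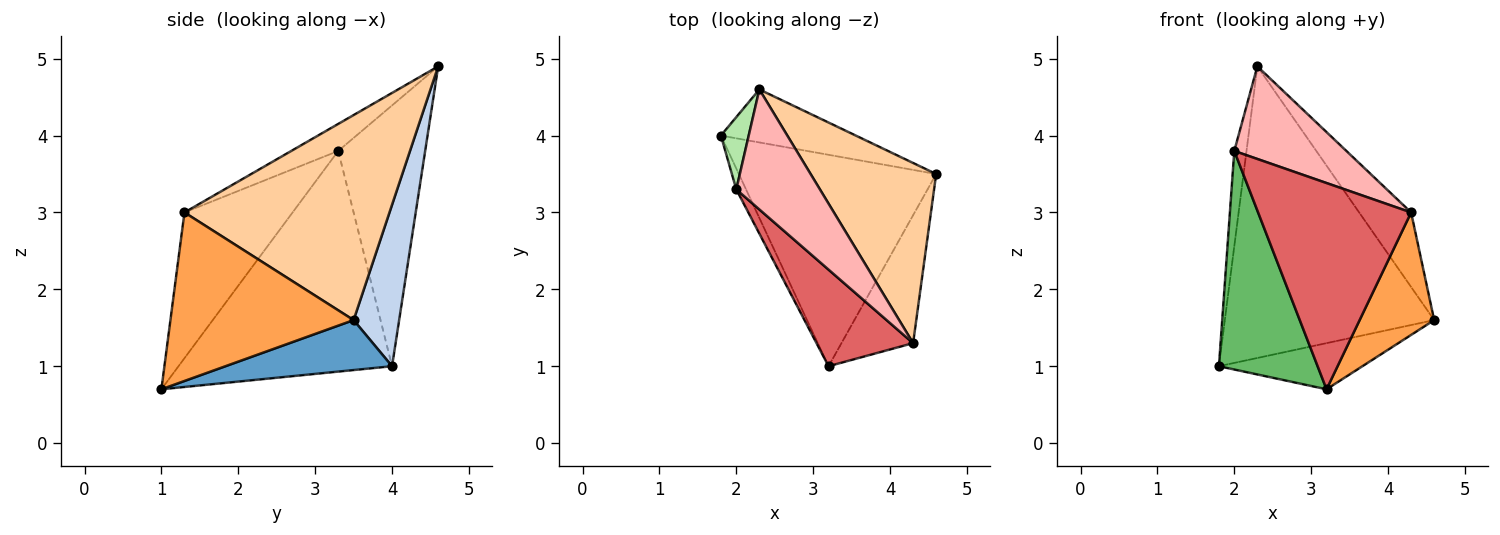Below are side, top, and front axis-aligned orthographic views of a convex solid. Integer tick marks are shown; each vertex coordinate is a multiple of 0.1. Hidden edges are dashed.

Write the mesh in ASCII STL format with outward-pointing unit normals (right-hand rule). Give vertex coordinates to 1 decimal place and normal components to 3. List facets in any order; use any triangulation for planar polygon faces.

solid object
 facet normal 0.240 0.207 -0.948
  outer loop
   vertex 3.2 1.0 0.7
   vertex 1.8 4.0 1.0
   vertex 4.6 3.5 1.6
  endloop
 endfacet
 facet normal 0.209 0.962 -0.175
  outer loop
   vertex 2.3 4.6 4.9
   vertex 4.6 3.5 1.6
   vertex 1.8 4.0 1.0
  endloop
 endfacet
 facet normal 0.862 -0.351 -0.366
  outer loop
   vertex 4.3 1.3 3.0
   vertex 3.2 1.0 0.7
   vertex 4.6 3.5 1.6
  endloop
 endfacet
 facet normal 0.834 0.211 0.511
  outer loop
   vertex 4.3 1.3 3.0
   vertex 4.6 3.5 1.6
   vertex 2.3 4.6 4.9
  endloop
 endfacet
 facet normal -0.907 -0.419 -0.040
  outer loop
   vertex 2.0 3.3 3.8
   vertex 1.8 4.0 1.0
   vertex 3.2 1.0 0.7
  endloop
 endfacet
 facet normal -0.985 0.138 0.105
  outer loop
   vertex 2.0 3.3 3.8
   vertex 2.3 4.6 4.9
   vertex 1.8 4.0 1.0
  endloop
 endfacet
 facet normal -0.539 -0.763 0.357
  outer loop
   vertex 2.0 3.3 3.8
   vertex 3.2 1.0 0.7
   vertex 4.3 1.3 3.0
  endloop
 endfacet
 facet normal -0.248 -0.592 0.767
  outer loop
   vertex 2.0 3.3 3.8
   vertex 4.3 1.3 3.0
   vertex 2.3 4.6 4.9
  endloop
 endfacet
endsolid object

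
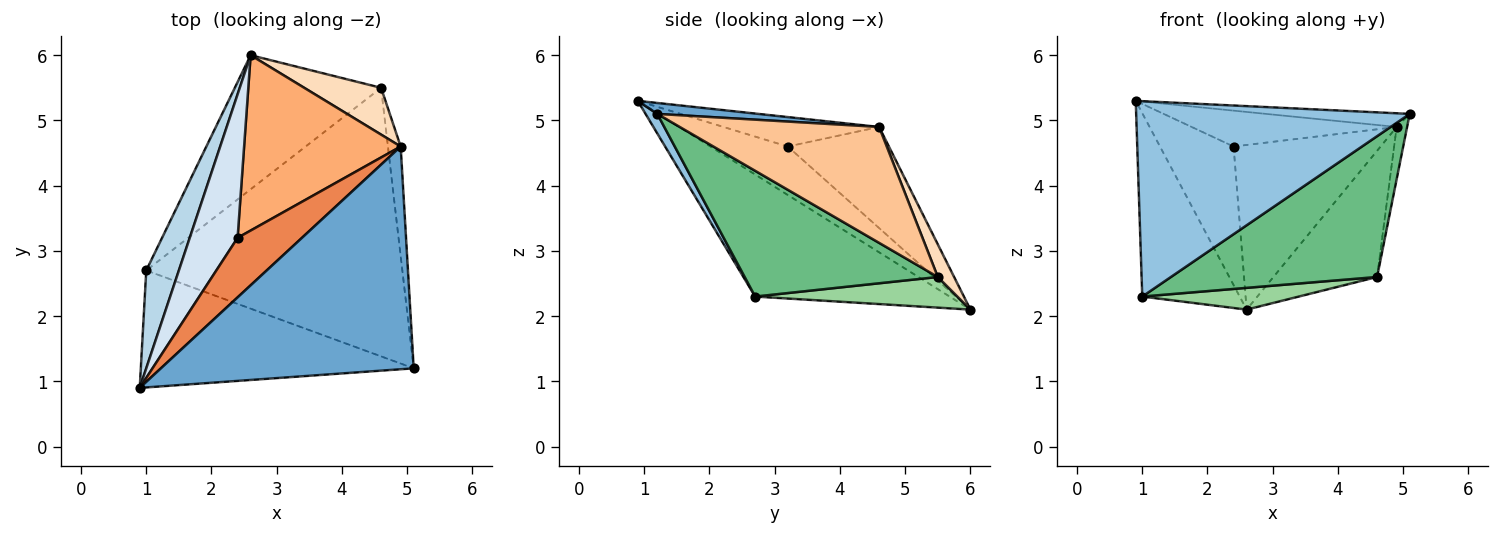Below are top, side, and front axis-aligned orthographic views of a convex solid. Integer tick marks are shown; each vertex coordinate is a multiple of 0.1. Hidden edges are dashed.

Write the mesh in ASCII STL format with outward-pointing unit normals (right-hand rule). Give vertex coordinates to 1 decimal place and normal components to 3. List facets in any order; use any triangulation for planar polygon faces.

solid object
 facet normal 0.043 0.061 0.997
  outer loop
   vertex 4.9 4.6 4.9
   vertex 0.9 0.9 5.3
   vertex 5.1 1.2 5.1
  endloop
 endfacet
 facet normal 0.037 -0.857 -0.513
  outer loop
   vertex 1.0 2.7 2.3
   vertex 5.1 1.2 5.1
   vertex 0.9 0.9 5.3
  endloop
 endfacet
 facet normal -0.870 0.436 0.232
  outer loop
   vertex 1.0 2.7 2.3
   vertex 0.9 0.9 5.3
   vertex 2.6 6.0 2.1
  endloop
 endfacet
 facet normal -0.589 0.561 0.581
  outer loop
   vertex 2.4 3.2 4.6
   vertex 2.6 6.0 2.1
   vertex 0.9 0.9 5.3
  endloop
 endfacet
 facet normal -0.365 0.481 0.797
  outer loop
   vertex 2.4 3.2 4.6
   vertex 0.9 0.9 5.3
   vertex 4.9 4.6 4.9
  endloop
 endfacet
 facet normal -0.426 0.619 0.660
  outer loop
   vertex 2.4 3.2 4.6
   vertex 4.9 4.6 4.9
   vertex 2.6 6.0 2.1
  endloop
 endfacet
 facet normal 0.993 0.052 -0.109
  outer loop
   vertex 4.6 5.5 2.6
   vertex 4.9 4.6 4.9
   vertex 5.1 1.2 5.1
  endloop
 endfacet
 facet normal 0.146 0.928 0.344
  outer loop
   vertex 4.6 5.5 2.6
   vertex 2.6 6.0 2.1
   vertex 4.9 4.6 4.9
  endloop
 endfacet
 facet normal 0.399 -0.426 -0.812
  outer loop
   vertex 4.6 5.5 2.6
   vertex 5.1 1.2 5.1
   vertex 1.0 2.7 2.3
  endloop
 endfacet
 facet normal 0.202 -0.157 -0.967
  outer loop
   vertex 4.6 5.5 2.6
   vertex 1.0 2.7 2.3
   vertex 2.6 6.0 2.1
  endloop
 endfacet
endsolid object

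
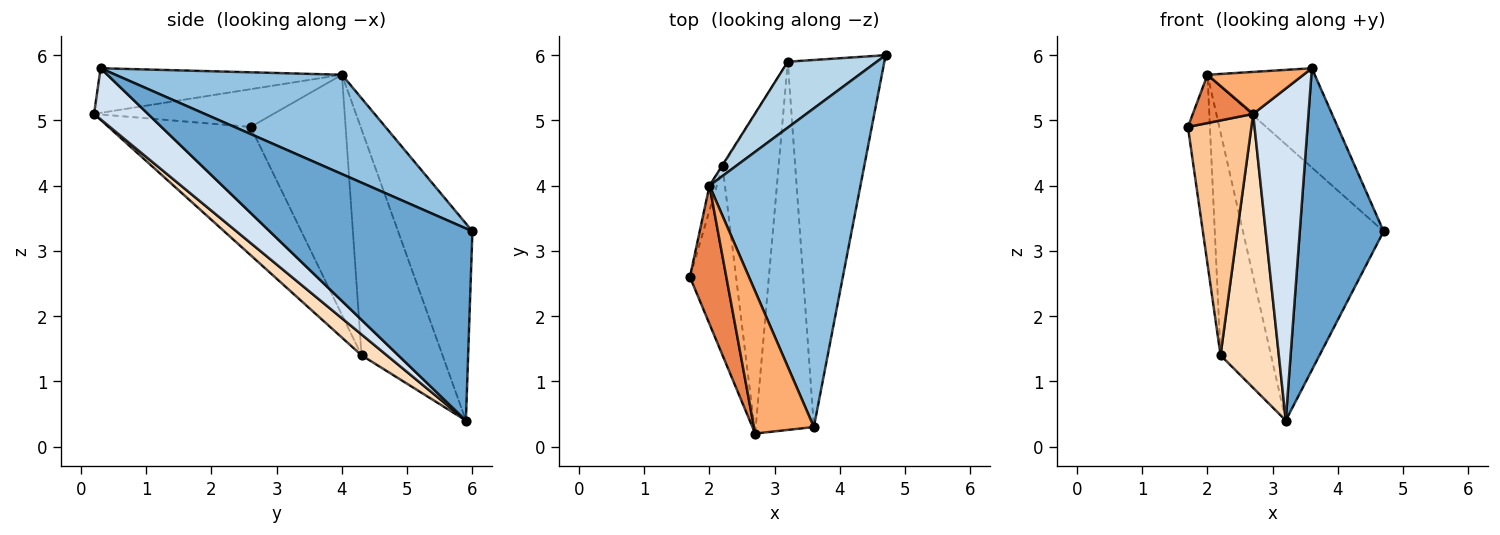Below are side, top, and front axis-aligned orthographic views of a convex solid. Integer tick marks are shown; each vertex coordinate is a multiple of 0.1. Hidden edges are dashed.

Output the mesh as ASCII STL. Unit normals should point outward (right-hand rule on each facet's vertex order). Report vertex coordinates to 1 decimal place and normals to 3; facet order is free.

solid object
 facet normal 0.838 -0.347 -0.421
  outer loop
   vertex 3.2 5.9 0.4
   vertex 4.7 6.0 3.3
   vertex 3.6 0.3 5.8
  endloop
 endfacet
 facet normal 0.532 0.252 0.808
  outer loop
   vertex 2.0 4.0 5.7
   vertex 3.6 0.3 5.8
   vertex 4.7 6.0 3.3
  endloop
 endfacet
 facet normal -0.457 0.865 0.207
  outer loop
   vertex 2.0 4.0 5.7
   vertex 4.7 6.0 3.3
   vertex 3.2 5.9 0.4
  endloop
 endfacet
 facet normal 0.546 -0.561 -0.622
  outer loop
   vertex 2.7 0.2 5.1
   vertex 3.2 5.9 0.4
   vertex 3.6 0.3 5.8
  endloop
 endfacet
 facet normal -0.700 -0.235 0.674
  outer loop
   vertex 2.7 0.2 5.1
   vertex 2.0 4.0 5.7
   vertex 1.7 2.6 4.9
  endloop
 endfacet
 facet normal -0.581 -0.230 0.780
  outer loop
   vertex 2.7 0.2 5.1
   vertex 3.6 0.3 5.8
   vertex 2.0 4.0 5.7
  endloop
 endfacet
 facet normal -0.867 -0.387 -0.312
  outer loop
   vertex 2.2 4.3 1.4
   vertex 2.7 0.2 5.1
   vertex 1.7 2.6 4.9
  endloop
 endfacet
 facet normal 0.271 -0.626 -0.731
  outer loop
   vertex 2.2 4.3 1.4
   vertex 3.2 5.9 0.4
   vertex 2.7 0.2 5.1
  endloop
 endfacet
 facet normal -0.974 0.226 -0.030
  outer loop
   vertex 2.2 4.3 1.4
   vertex 1.7 2.6 4.9
   vertex 2.0 4.0 5.7
  endloop
 endfacet
 facet normal -0.849 0.529 -0.003
  outer loop
   vertex 2.2 4.3 1.4
   vertex 2.0 4.0 5.7
   vertex 3.2 5.9 0.4
  endloop
 endfacet
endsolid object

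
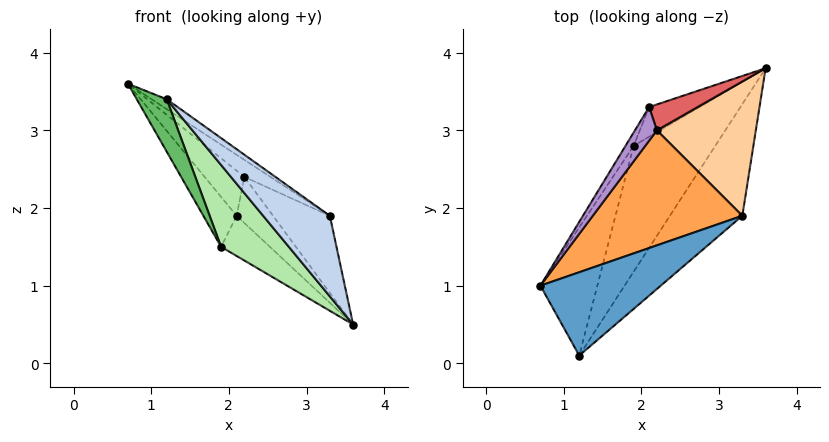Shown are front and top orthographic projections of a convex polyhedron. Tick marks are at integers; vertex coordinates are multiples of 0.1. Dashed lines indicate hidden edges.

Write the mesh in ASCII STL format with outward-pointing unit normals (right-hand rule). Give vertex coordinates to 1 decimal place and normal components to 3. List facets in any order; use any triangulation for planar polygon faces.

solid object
 facet normal 0.520 0.100 0.848
  outer loop
   vertex 3.3 1.9 1.9
   vertex 0.7 1.0 3.6
   vertex 1.2 0.1 3.4
  endloop
 endfacet
 facet normal -0.077 -0.583 -0.808
  outer loop
   vertex 3.3 1.9 1.9
   vertex 1.2 0.1 3.4
   vertex 3.6 3.8 0.5
  endloop
 endfacet
 facet normal 0.512 0.126 0.850
  outer loop
   vertex 2.2 3.0 2.4
   vertex 0.7 1.0 3.6
   vertex 3.3 1.9 1.9
  endloop
 endfacet
 facet normal 0.666 0.372 0.647
  outer loop
   vertex 2.2 3.0 2.4
   vertex 3.3 1.9 1.9
   vertex 3.6 3.8 0.5
  endloop
 endfacet
 facet normal -0.725 -0.261 -0.638
  outer loop
   vertex 1.9 2.8 1.5
   vertex 1.2 0.1 3.4
   vertex 0.7 1.0 3.6
  endloop
 endfacet
 facet normal -0.170 -0.537 -0.826
  outer loop
   vertex 1.9 2.8 1.5
   vertex 3.6 3.8 0.5
   vertex 1.2 0.1 3.4
  endloop
 endfacet
 facet normal 0.164 0.860 0.483
  outer loop
   vertex 2.1 3.3 1.9
   vertex 2.2 3.0 2.4
   vertex 3.6 3.8 0.5
  endloop
 endfacet
 facet normal -0.635 0.621 -0.459
  outer loop
   vertex 2.1 3.3 1.9
   vertex 3.6 3.8 0.5
   vertex 1.9 2.8 1.5
  endloop
 endfacet
 facet normal -0.508 0.690 0.516
  outer loop
   vertex 2.1 3.3 1.9
   vertex 0.7 1.0 3.6
   vertex 2.2 3.0 2.4
  endloop
 endfacet
 facet normal -0.885 0.450 -0.120
  outer loop
   vertex 2.1 3.3 1.9
   vertex 1.9 2.8 1.5
   vertex 0.7 1.0 3.6
  endloop
 endfacet
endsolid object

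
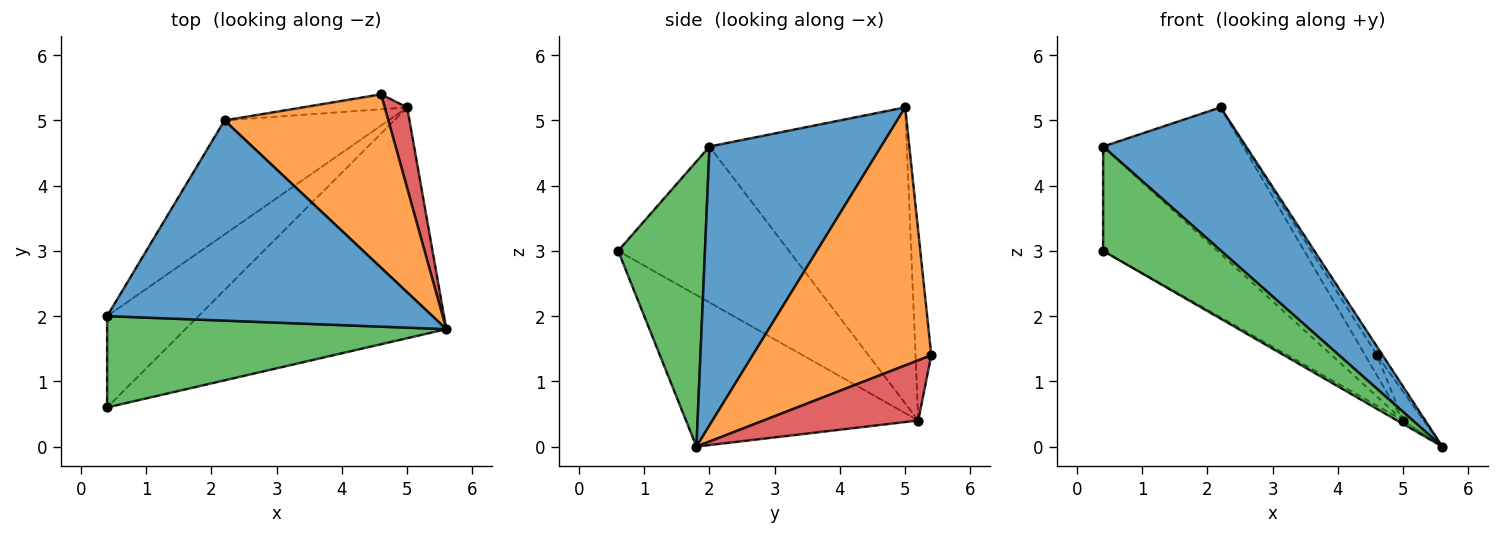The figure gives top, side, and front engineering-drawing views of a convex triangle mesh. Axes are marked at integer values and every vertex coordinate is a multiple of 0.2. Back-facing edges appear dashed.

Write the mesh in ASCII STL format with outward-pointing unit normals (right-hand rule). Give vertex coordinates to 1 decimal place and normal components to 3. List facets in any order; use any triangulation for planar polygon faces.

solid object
 facet normal 0.572 -0.477 0.667
  outer loop
   vertex 2.2 5.0 5.2
   vertex 0.4 2.0 4.6
   vertex 5.6 1.8 0.0
  endloop
 endfacet
 facet normal 0.844 0.026 0.536
  outer loop
   vertex 2.2 5.0 5.2
   vertex 5.6 1.8 0.0
   vertex 4.6 5.4 1.4
  endloop
 endfacet
 facet normal 0.484 -0.658 0.576
  outer loop
   vertex 0.4 0.6 3.0
   vertex 5.6 1.8 0.0
   vertex 0.4 2.0 4.6
  endloop
 endfacet
 facet normal 0.930 0.123 0.347
  outer loop
   vertex 5.0 5.2 0.4
   vertex 4.6 5.4 1.4
   vertex 5.6 1.8 0.0
  endloop
 endfacet
 facet normal -0.502 0.013 -0.865
  outer loop
   vertex 5.0 5.2 0.4
   vertex 5.6 1.8 0.0
   vertex 0.4 0.6 3.0
  endloop
 endfacet
 facet normal -0.747 0.500 -0.438
  outer loop
   vertex 5.0 5.2 0.4
   vertex 0.4 0.6 3.0
   vertex 0.4 2.0 4.6
  endloop
 endfacet
 facet normal -0.743 0.528 -0.411
  outer loop
   vertex 5.0 5.2 0.4
   vertex 0.4 2.0 4.6
   vertex 2.2 5.0 5.2
  endloop
 endfacet
 facet normal -0.729 0.553 -0.402
  outer loop
   vertex 5.0 5.2 0.4
   vertex 2.2 5.0 5.2
   vertex 4.6 5.4 1.4
  endloop
 endfacet
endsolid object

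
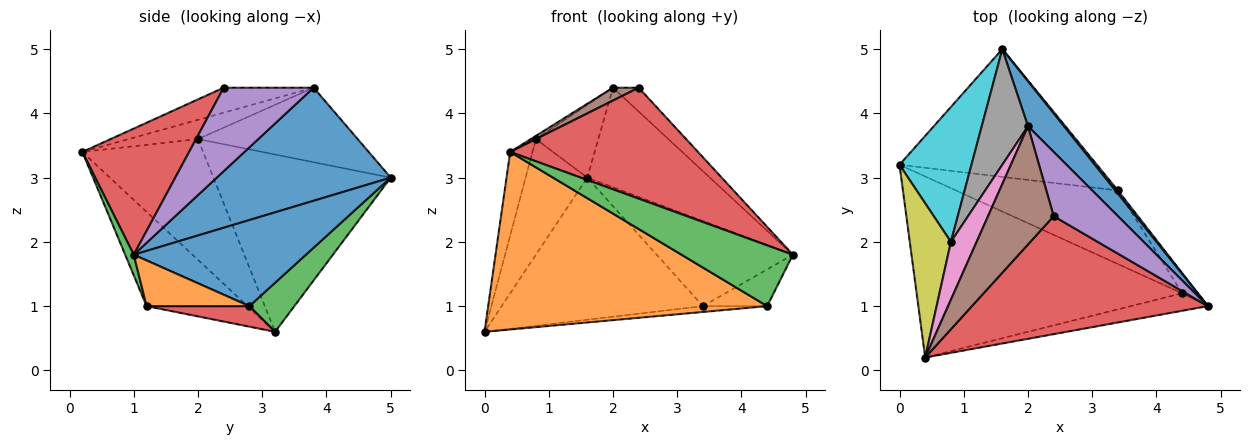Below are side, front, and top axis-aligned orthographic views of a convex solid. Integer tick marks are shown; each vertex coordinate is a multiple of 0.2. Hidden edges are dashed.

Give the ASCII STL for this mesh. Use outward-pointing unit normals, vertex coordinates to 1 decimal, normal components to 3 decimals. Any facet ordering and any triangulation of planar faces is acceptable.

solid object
 facet normal 0.791 0.557 0.252
  outer loop
   vertex 1.6 5.0 3.0
   vertex 2.0 3.8 4.4
   vertex 4.8 1.0 1.8
  endloop
 endfacet
 facet normal -0.246 -0.679 -0.692
  outer loop
   vertex 4.4 1.2 1.0
   vertex 0.4 0.2 3.4
   vertex 0.0 3.2 0.6
  endloop
 endfacet
 facet normal 0.074 -0.958 -0.276
  outer loop
   vertex 4.4 1.2 1.0
   vertex 4.8 1.0 1.8
   vertex 0.4 0.2 3.4
  endloop
 endfacet
 facet normal 0.363 -0.638 0.679
  outer loop
   vertex 2.4 2.4 4.4
   vertex 0.4 0.2 3.4
   vertex 4.8 1.0 1.8
  endloop
 endfacet
 facet normal 0.773 0.221 0.595
  outer loop
   vertex 2.4 2.4 4.4
   vertex 4.8 1.0 1.8
   vertex 2.0 3.8 4.4
  endloop
 endfacet
 facet normal -0.354 -0.101 0.930
  outer loop
   vertex 2.4 2.4 4.4
   vertex 2.0 3.8 4.4
   vertex 0.4 0.2 3.4
  endloop
 endfacet
 facet normal -0.599 0.044 0.799
  outer loop
   vertex 0.8 2.0 3.6
   vertex 0.4 0.2 3.4
   vertex 2.0 3.8 4.4
  endloop
 endfacet
 facet normal -0.806 0.315 0.500
  outer loop
   vertex 0.8 2.0 3.6
   vertex 2.0 3.8 4.4
   vertex 1.6 5.0 3.0
  endloop
 endfacet
 facet normal -0.933 0.172 0.317
  outer loop
   vertex 0.8 2.0 3.6
   vertex 0.0 3.2 0.6
   vertex 0.4 0.2 3.4
  endloop
 endfacet
 facet normal -0.882 0.307 0.358
  outer loop
   vertex 0.8 2.0 3.6
   vertex 1.6 5.0 3.0
   vertex 0.0 3.2 0.6
  endloop
 endfacet
 facet normal 0.784 0.620 0.023
  outer loop
   vertex 3.4 2.8 1.0
   vertex 1.6 5.0 3.0
   vertex 4.8 1.0 1.8
  endloop
 endfacet
 facet normal 0.814 0.509 -0.280
  outer loop
   vertex 3.4 2.8 1.0
   vertex 4.8 1.0 1.8
   vertex 4.4 1.2 1.0
  endloop
 endfacet
 facet normal 0.164 0.734 -0.659
  outer loop
   vertex 3.4 2.8 1.0
   vertex 0.0 3.2 0.6
   vertex 1.6 5.0 3.0
  endloop
 endfacet
 facet normal 0.126 0.078 -0.989
  outer loop
   vertex 3.4 2.8 1.0
   vertex 4.4 1.2 1.0
   vertex 0.0 3.2 0.6
  endloop
 endfacet
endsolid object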